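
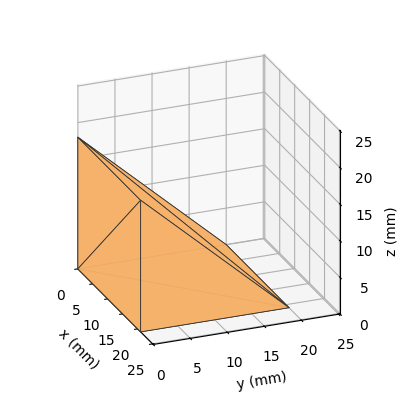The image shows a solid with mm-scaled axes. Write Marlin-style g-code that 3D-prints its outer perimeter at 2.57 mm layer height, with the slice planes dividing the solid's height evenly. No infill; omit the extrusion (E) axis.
Reading the render: the shape is a wedge (ramp): 21 × 20 mm base, rising to 18 mm along the y=0 edge and sloping linearly to z=0 at y=20 (dimensions read to the nearest mm from the axis ticks). For the g-code, the solid's height is divided into equal slices at the stated Δz and each level perimeter traced with G1 moves after a G0 lift.

; perimeter-only toolpath
G21 ; units = mm
G90 ; absolute positioning
G28 ; home
; layer 1
G0 Z2.57
G0 X0.00 Y0.00
G1 X21.00 Y0.00
G1 X21.00 Y17.14
G1 X0.00 Y17.14
G1 X0.00 Y0.00
; layer 2
G0 Z5.14
G0 X0.00 Y0.00
G1 X21.00 Y0.00
G1 X21.00 Y14.29
G1 X0.00 Y14.29
G1 X0.00 Y0.00
; layer 3
G0 Z7.71
G0 X0.00 Y0.00
G1 X21.00 Y0.00
G1 X21.00 Y11.43
G1 X0.00 Y11.43
G1 X0.00 Y0.00
; layer 4
G0 Z10.29
G0 X0.00 Y0.00
G1 X21.00 Y0.00
G1 X21.00 Y8.57
G1 X0.00 Y8.57
G1 X0.00 Y0.00
; layer 5
G0 Z12.86
G0 X0.00 Y0.00
G1 X21.00 Y0.00
G1 X21.00 Y5.71
G1 X0.00 Y5.71
G1 X0.00 Y0.00
; layer 6
G0 Z15.43
G0 X0.00 Y0.00
G1 X21.00 Y0.00
G1 X21.00 Y2.86
G1 X0.00 Y2.86
G1 X0.00 Y0.00
M2 ; end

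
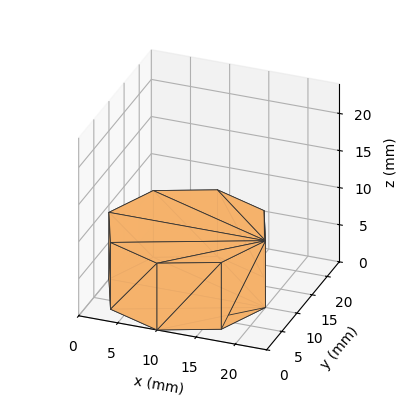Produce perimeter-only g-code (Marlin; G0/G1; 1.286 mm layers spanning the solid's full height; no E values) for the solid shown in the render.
Reading the render: the shape is a regular 8-sided prism (a cylinder approximated with 8 flat sides), circumscribed radius ≈ 10 mm, height ≈ 9 mm (dimensions read to the nearest mm from the axis ticks). For the g-code, the solid's height is divided into equal slices at the stated Δz and each level perimeter traced with G1 moves after a G0 lift.

; perimeter-only toolpath
G21 ; units = mm
G90 ; absolute positioning
G28 ; home
; layer 1
G0 Z1.286
G0 X20.000 Y10.000
G1 X17.071 Y17.071
G1 X10.000 Y20.000
G1 X2.929 Y17.071
G1 X0.000 Y10.000
G1 X2.929 Y2.929
G1 X10.000 Y0.000
G1 X17.071 Y2.929
G1 X20.000 Y10.000
; layer 2
G0 Z2.571
G0 X20.000 Y10.000
G1 X17.071 Y17.071
G1 X10.000 Y20.000
G1 X2.929 Y17.071
G1 X0.000 Y10.000
G1 X2.929 Y2.929
G1 X10.000 Y0.000
G1 X17.071 Y2.929
G1 X20.000 Y10.000
; layer 3
G0 Z3.857
G0 X20.000 Y10.000
G1 X17.071 Y17.071
G1 X10.000 Y20.000
G1 X2.929 Y17.071
G1 X0.000 Y10.000
G1 X2.929 Y2.929
G1 X10.000 Y0.000
G1 X17.071 Y2.929
G1 X20.000 Y10.000
; layer 4
G0 Z5.143
G0 X20.000 Y10.000
G1 X17.071 Y17.071
G1 X10.000 Y20.000
G1 X2.929 Y17.071
G1 X0.000 Y10.000
G1 X2.929 Y2.929
G1 X10.000 Y0.000
G1 X17.071 Y2.929
G1 X20.000 Y10.000
; layer 5
G0 Z6.429
G0 X20.000 Y10.000
G1 X17.071 Y17.071
G1 X10.000 Y20.000
G1 X2.929 Y17.071
G1 X0.000 Y10.000
G1 X2.929 Y2.929
G1 X10.000 Y0.000
G1 X17.071 Y2.929
G1 X20.000 Y10.000
; layer 6
G0 Z7.714
G0 X20.000 Y10.000
G1 X17.071 Y17.071
G1 X10.000 Y20.000
G1 X2.929 Y17.071
G1 X0.000 Y10.000
G1 X2.929 Y2.929
G1 X10.000 Y0.000
G1 X17.071 Y2.929
G1 X20.000 Y10.000
; layer 7
G0 Z9.000
G0 X20.000 Y10.000
G1 X17.071 Y17.071
G1 X10.000 Y20.000
G1 X2.929 Y17.071
G1 X0.000 Y10.000
G1 X2.929 Y2.929
G1 X10.000 Y0.000
G1 X17.071 Y2.929
G1 X20.000 Y10.000
M2 ; end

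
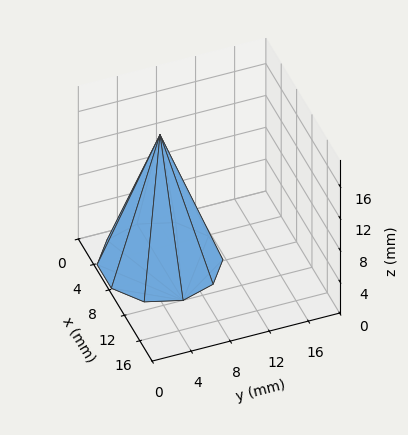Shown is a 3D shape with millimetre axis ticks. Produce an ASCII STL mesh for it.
Reading the render: the shape is a regular 10-sided pyramid, base circumscribed radius ≈ 6 mm, apex at z ≈ 16 mm (dimensions read to the nearest mm from the axis ticks). For the STL, each face is triangulated and given an outward normal.

solid part
  facet normal 0.0000 0.0000 -1.0000
    outer loop
      vertex 7.854 11.706 0.000
      vertex 10.854 9.527 0.000
      vertex 12.000 6.000 0.000
    endloop
  endfacet
  facet normal 0.0000 0.0000 -1.0000
    outer loop
      vertex 4.146 11.706 0.000
      vertex 7.854 11.706 0.000
      vertex 12.000 6.000 0.000
    endloop
  endfacet
  facet normal 0.0000 0.0000 -1.0000
    outer loop
      vertex 1.146 9.527 0.000
      vertex 4.146 11.706 0.000
      vertex 12.000 6.000 0.000
    endloop
  endfacet
  facet normal 0.0000 0.0000 -1.0000
    outer loop
      vertex 0.000 6.000 0.000
      vertex 1.146 9.527 0.000
      vertex 12.000 6.000 0.000
    endloop
  endfacet
  facet normal 0.0000 0.0000 -1.0000
    outer loop
      vertex 1.146 2.473 0.000
      vertex 0.000 6.000 0.000
      vertex 12.000 6.000 0.000
    endloop
  endfacet
  facet normal 0.0000 0.0000 -1.0000
    outer loop
      vertex 4.146 0.294 0.000
      vertex 1.146 2.473 0.000
      vertex 12.000 6.000 0.000
    endloop
  endfacet
  facet normal 0.0000 0.0000 -1.0000
    outer loop
      vertex 7.854 0.294 0.000
      vertex 4.146 0.294 0.000
      vertex 12.000 6.000 0.000
    endloop
  endfacet
  facet normal 0.0000 0.0000 -1.0000
    outer loop
      vertex 10.854 2.473 0.000
      vertex 7.854 0.294 0.000
      vertex 12.000 6.000 0.000
    endloop
  endfacet
  facet normal 0.8958 0.2911 0.3359
    outer loop
      vertex 12.000 6.000 0.000
      vertex 10.854 9.527 0.000
      vertex 6.000 6.000 16.000
    endloop
  endfacet
  facet normal 0.5535 0.7621 0.3359
    outer loop
      vertex 10.854 9.527 0.000
      vertex 7.854 11.706 0.000
      vertex 6.000 6.000 16.000
    endloop
  endfacet
  facet normal 0.0000 0.9419 0.3359
    outer loop
      vertex 7.854 11.706 0.000
      vertex 4.146 11.706 0.000
      vertex 6.000 6.000 16.000
    endloop
  endfacet
  facet normal -0.5535 0.7621 0.3359
    outer loop
      vertex 4.146 11.706 0.000
      vertex 1.146 9.527 0.000
      vertex 6.000 6.000 16.000
    endloop
  endfacet
  facet normal -0.8958 0.2911 0.3359
    outer loop
      vertex 1.146 9.527 0.000
      vertex 0.000 6.000 0.000
      vertex 6.000 6.000 16.000
    endloop
  endfacet
  facet normal -0.8958 -0.2911 0.3359
    outer loop
      vertex 0.000 6.000 0.000
      vertex 1.146 2.473 0.000
      vertex 6.000 6.000 16.000
    endloop
  endfacet
  facet normal -0.5535 -0.7621 0.3359
    outer loop
      vertex 1.146 2.473 0.000
      vertex 4.146 0.294 0.000
      vertex 6.000 6.000 16.000
    endloop
  endfacet
  facet normal 0.0000 -0.9419 0.3359
    outer loop
      vertex 4.146 0.294 0.000
      vertex 7.854 0.294 0.000
      vertex 6.000 6.000 16.000
    endloop
  endfacet
  facet normal 0.5535 -0.7621 0.3359
    outer loop
      vertex 7.854 0.294 0.000
      vertex 10.854 2.473 0.000
      vertex 6.000 6.000 16.000
    endloop
  endfacet
  facet normal 0.8958 -0.2911 0.3359
    outer loop
      vertex 10.854 2.473 0.000
      vertex 12.000 6.000 0.000
      vertex 6.000 6.000 16.000
    endloop
  endfacet
endsolid part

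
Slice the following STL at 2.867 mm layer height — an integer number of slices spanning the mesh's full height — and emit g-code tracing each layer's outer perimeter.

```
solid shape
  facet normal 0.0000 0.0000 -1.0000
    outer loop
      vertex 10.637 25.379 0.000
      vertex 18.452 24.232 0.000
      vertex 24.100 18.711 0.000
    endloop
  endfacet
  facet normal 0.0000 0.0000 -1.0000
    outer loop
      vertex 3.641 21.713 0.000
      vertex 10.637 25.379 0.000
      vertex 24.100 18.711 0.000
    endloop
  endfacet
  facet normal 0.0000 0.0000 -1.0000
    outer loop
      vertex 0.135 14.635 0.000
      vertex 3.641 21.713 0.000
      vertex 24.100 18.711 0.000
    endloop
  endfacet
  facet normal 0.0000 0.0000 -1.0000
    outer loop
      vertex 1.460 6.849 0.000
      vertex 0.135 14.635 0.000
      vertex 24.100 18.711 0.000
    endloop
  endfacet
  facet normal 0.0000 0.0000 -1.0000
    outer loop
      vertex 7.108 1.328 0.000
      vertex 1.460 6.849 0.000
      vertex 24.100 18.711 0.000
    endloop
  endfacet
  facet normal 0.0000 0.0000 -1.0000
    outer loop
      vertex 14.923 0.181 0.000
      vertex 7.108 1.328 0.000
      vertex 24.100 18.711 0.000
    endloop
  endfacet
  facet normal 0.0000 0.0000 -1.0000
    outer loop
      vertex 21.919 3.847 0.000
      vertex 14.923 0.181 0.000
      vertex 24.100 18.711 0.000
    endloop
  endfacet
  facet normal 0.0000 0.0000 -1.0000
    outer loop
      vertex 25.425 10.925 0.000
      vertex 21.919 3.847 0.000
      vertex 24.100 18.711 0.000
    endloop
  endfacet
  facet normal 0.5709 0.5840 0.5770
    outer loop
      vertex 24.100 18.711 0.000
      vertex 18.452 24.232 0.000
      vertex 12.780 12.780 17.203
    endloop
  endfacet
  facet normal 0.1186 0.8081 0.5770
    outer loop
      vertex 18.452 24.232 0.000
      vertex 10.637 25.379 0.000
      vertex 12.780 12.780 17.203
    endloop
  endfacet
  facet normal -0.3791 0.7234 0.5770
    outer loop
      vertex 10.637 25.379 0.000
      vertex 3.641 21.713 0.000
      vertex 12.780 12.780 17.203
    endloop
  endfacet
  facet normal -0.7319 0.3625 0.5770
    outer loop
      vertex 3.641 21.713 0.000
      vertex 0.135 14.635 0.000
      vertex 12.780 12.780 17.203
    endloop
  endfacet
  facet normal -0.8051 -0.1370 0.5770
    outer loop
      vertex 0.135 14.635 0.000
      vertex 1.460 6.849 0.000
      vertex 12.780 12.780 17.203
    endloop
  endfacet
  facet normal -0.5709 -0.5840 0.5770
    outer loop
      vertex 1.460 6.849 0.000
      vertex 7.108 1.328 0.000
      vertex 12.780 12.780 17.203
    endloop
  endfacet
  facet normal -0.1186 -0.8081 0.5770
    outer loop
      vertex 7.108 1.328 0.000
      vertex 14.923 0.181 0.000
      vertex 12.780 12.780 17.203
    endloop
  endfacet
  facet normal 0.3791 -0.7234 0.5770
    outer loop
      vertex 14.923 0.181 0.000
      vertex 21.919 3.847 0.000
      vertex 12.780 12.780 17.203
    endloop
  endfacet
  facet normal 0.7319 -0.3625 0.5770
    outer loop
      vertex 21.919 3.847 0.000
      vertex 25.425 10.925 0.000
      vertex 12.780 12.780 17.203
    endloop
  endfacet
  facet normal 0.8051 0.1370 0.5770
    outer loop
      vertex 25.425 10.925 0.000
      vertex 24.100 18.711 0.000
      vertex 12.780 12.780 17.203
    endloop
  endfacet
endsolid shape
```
; perimeter-only toolpath
G21 ; units = mm
G90 ; absolute positioning
G28 ; home
; layer 1
G0 Z2.867
G0 X22.213 Y17.723
G1 X17.507 Y22.323
G1 X10.994 Y23.279
G1 X5.164 Y20.224
G1 X2.242 Y14.326
G1 X3.347 Y7.838
G1 X8.053 Y3.237
G1 X14.566 Y2.281
G1 X20.396 Y5.336
G1 X23.317 Y11.234
G1 X22.213 Y17.723
; layer 2
G0 Z5.734
G0 X20.327 Y16.734
G1 X16.561 Y20.415
G1 X11.351 Y21.179
G1 X6.687 Y18.735
G1 X4.350 Y14.017
G1 X5.233 Y8.826
G1 X8.999 Y5.145
G1 X14.209 Y4.381
G1 X18.873 Y6.825
G1 X21.210 Y11.543
G1 X20.327 Y16.734
; layer 3
G0 Z8.601
G0 X18.440 Y15.745
G1 X15.616 Y18.506
G1 X11.709 Y19.079
G1 X8.210 Y17.247
G1 X6.457 Y13.707
G1 X7.120 Y9.814
G1 X9.944 Y7.054
G1 X13.851 Y6.480
G1 X17.349 Y8.313
G1 X19.102 Y11.852
G1 X18.440 Y15.745
; layer 4
G0 Z11.469
G0 X16.553 Y14.757
G1 X14.671 Y16.597
G1 X12.066 Y16.980
G1 X9.734 Y15.758
G1 X8.565 Y13.398
G1 X9.007 Y10.803
G1 X10.889 Y8.963
G1 X13.494 Y8.580
G1 X15.826 Y9.802
G1 X16.995 Y12.162
G1 X16.553 Y14.757
; layer 5
G0 Z14.336
G0 X14.667 Y13.768
G1 X13.725 Y14.689
G1 X12.423 Y14.880
G1 X11.257 Y14.269
G1 X10.672 Y13.089
G1 X10.893 Y11.791
G1 X11.835 Y10.871
G1 X13.137 Y10.680
G1 X14.303 Y11.291
G1 X14.887 Y12.471
G1 X14.667 Y13.768
M2 ; end

The solid is a regular 10-sided pyramid, base circumscribed radius ≈ 12.8 mm, apex at z ≈ 17.2 mm. Slicing at Δz = 2.867 mm — 6 equal slices spanning the solid's height, so layer i sits at z = i·h/6 — gives 5 non-empty perimeters. Each is a 10-segment closed polygon; G0 lifts to the layer z and rapids to the start vertex, then G1 traces the edges. The cross-section shrinks linearly with z (the slice at the apex is degenerate and omitted).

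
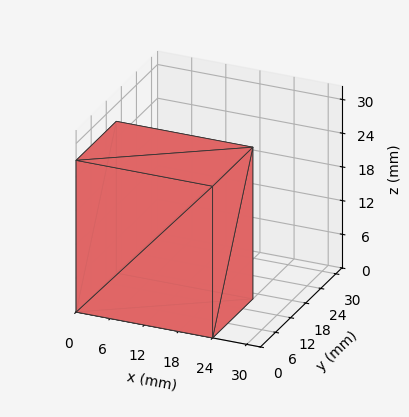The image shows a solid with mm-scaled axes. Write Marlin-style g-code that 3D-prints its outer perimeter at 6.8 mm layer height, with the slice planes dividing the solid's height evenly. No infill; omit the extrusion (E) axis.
Reading the render: the shape is a rectangular box, roughly 24 × 16 mm footprint and 27 mm tall (dimensions read to the nearest mm from the axis ticks). For the g-code, the solid's height is divided into equal slices at the stated Δz and each level perimeter traced with G1 moves after a G0 lift.

; perimeter-only toolpath
G21 ; units = mm
G90 ; absolute positioning
G28 ; home
; layer 1
G0 Z6.8
G0 X0.0 Y0.0
G1 X24.0 Y0.0
G1 X24.0 Y16.0
G1 X0.0 Y16.0
G1 X0.0 Y0.0
; layer 2
G0 Z13.5
G0 X0.0 Y0.0
G1 X24.0 Y0.0
G1 X24.0 Y16.0
G1 X0.0 Y16.0
G1 X0.0 Y0.0
; layer 3
G0 Z20.2
G0 X0.0 Y0.0
G1 X24.0 Y0.0
G1 X24.0 Y16.0
G1 X0.0 Y16.0
G1 X0.0 Y0.0
; layer 4
G0 Z27.0
G0 X0.0 Y0.0
G1 X24.0 Y0.0
G1 X24.0 Y16.0
G1 X0.0 Y16.0
G1 X0.0 Y0.0
M2 ; end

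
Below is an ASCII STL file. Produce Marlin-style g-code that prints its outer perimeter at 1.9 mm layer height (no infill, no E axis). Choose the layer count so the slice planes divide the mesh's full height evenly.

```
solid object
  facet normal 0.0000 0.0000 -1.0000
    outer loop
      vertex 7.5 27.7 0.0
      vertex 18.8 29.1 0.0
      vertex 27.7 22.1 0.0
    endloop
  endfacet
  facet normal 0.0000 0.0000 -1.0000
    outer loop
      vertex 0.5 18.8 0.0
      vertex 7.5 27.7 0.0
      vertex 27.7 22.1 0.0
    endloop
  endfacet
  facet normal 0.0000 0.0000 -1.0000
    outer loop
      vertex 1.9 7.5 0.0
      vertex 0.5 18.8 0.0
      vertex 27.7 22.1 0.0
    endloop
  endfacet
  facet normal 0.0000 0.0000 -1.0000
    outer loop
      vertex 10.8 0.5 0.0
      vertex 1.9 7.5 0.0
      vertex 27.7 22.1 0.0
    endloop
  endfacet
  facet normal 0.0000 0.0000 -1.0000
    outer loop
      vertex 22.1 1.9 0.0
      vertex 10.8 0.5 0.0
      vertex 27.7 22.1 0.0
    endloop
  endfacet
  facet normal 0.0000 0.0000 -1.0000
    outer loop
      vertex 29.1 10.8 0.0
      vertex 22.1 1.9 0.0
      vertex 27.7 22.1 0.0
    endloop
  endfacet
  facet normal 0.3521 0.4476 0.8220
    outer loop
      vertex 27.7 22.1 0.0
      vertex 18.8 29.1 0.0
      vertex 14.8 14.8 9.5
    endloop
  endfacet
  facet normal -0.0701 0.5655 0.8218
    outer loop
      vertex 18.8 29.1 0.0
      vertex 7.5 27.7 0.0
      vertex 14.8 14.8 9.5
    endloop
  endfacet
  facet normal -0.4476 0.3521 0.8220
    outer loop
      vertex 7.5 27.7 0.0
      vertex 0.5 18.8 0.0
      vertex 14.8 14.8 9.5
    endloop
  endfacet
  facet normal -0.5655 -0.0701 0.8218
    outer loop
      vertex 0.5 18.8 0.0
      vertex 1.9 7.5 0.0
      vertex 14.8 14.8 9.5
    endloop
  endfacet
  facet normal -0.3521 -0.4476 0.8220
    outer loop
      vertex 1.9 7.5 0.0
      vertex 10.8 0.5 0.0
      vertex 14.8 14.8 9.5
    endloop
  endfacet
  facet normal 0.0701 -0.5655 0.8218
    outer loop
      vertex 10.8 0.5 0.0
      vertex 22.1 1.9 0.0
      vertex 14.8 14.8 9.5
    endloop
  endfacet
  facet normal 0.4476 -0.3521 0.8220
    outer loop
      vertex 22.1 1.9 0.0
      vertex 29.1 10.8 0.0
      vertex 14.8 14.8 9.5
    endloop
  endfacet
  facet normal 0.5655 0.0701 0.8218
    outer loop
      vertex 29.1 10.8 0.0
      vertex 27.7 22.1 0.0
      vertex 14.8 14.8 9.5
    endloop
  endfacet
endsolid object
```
; perimeter-only toolpath
G21 ; units = mm
G90 ; absolute positioning
G28 ; home
; layer 1
G0 Z1.9
G0 X25.1 Y20.6
G1 X18.0 Y26.2
G1 X9.0 Y25.1
G1 X3.4 Y18.0
G1 X4.5 Y9.0
G1 X11.6 Y3.4
G1 X20.6 Y4.5
G1 X26.2 Y11.6
G1 X25.1 Y20.6
; layer 2
G0 Z3.8
G0 X22.5 Y19.2
G1 X17.2 Y23.4
G1 X10.4 Y22.5
G1 X6.2 Y17.2
G1 X7.1 Y10.4
G1 X12.4 Y6.2
G1 X19.2 Y7.1
G1 X23.4 Y12.4
G1 X22.5 Y19.2
; layer 3
G0 Z5.7
G0 X20.0 Y17.7
G1 X16.4 Y20.5
G1 X11.9 Y20.0
G1 X9.1 Y16.4
G1 X9.6 Y11.9
G1 X13.2 Y9.1
G1 X17.7 Y9.6
G1 X20.5 Y13.2
G1 X20.0 Y17.7
; layer 4
G0 Z7.6
G0 X17.4 Y16.3
G1 X15.6 Y17.7
G1 X13.3 Y17.4
G1 X11.9 Y15.6
G1 X12.2 Y13.3
G1 X14.0 Y11.9
G1 X16.3 Y12.2
G1 X17.7 Y14.0
G1 X17.4 Y16.3
M2 ; end

The solid is a regular 8-sided pyramid, base circumscribed radius ≈ 14.8 mm, apex at z ≈ 9.5 mm. Slicing at Δz = 1.9 mm — 5 equal slices spanning the solid's height, so layer i sits at z = i·h/5 — gives 4 non-empty perimeters. Each is a 8-segment closed polygon; G0 lifts to the layer z and rapids to the start vertex, then G1 traces the edges. The cross-section shrinks linearly with z (the slice at the apex is degenerate and omitted).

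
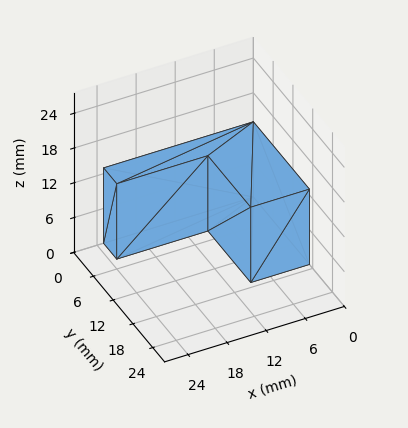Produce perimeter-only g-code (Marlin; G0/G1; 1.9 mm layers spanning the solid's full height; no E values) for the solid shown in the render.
Reading the render: the shape is an L-shaped prism: outer 23 × 17 mm, arm thicknesses ≈ 4 mm (horizontal) and 9 mm (vertical), extruded 13 mm in z (dimensions read to the nearest mm from the axis ticks). For the g-code, the solid's height is divided into equal slices at the stated Δz and each level perimeter traced with G1 moves after a G0 lift.

; perimeter-only toolpath
G21 ; units = mm
G90 ; absolute positioning
G28 ; home
; layer 1
G0 Z1.9
G0 X0.0 Y0.0
G1 X23.0 Y0.0
G1 X23.0 Y4.0
G1 X9.0 Y4.0
G1 X9.0 Y17.0
G1 X0.0 Y17.0
G1 X0.0 Y0.0
; layer 2
G0 Z3.7
G0 X0.0 Y0.0
G1 X23.0 Y0.0
G1 X23.0 Y4.0
G1 X9.0 Y4.0
G1 X9.0 Y17.0
G1 X0.0 Y17.0
G1 X0.0 Y0.0
; layer 3
G0 Z5.6
G0 X0.0 Y0.0
G1 X23.0 Y0.0
G1 X23.0 Y4.0
G1 X9.0 Y4.0
G1 X9.0 Y17.0
G1 X0.0 Y17.0
G1 X0.0 Y0.0
; layer 4
G0 Z7.4
G0 X0.0 Y0.0
G1 X23.0 Y0.0
G1 X23.0 Y4.0
G1 X9.0 Y4.0
G1 X9.0 Y17.0
G1 X0.0 Y17.0
G1 X0.0 Y0.0
; layer 5
G0 Z9.3
G0 X0.0 Y0.0
G1 X23.0 Y0.0
G1 X23.0 Y4.0
G1 X9.0 Y4.0
G1 X9.0 Y17.0
G1 X0.0 Y17.0
G1 X0.0 Y0.0
; layer 6
G0 Z11.1
G0 X0.0 Y0.0
G1 X23.0 Y0.0
G1 X23.0 Y4.0
G1 X9.0 Y4.0
G1 X9.0 Y17.0
G1 X0.0 Y17.0
G1 X0.0 Y0.0
; layer 7
G0 Z13.0
G0 X0.0 Y0.0
G1 X23.0 Y0.0
G1 X23.0 Y4.0
G1 X9.0 Y4.0
G1 X9.0 Y17.0
G1 X0.0 Y17.0
G1 X0.0 Y0.0
M2 ; end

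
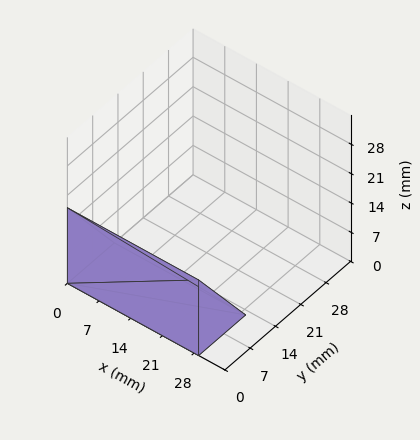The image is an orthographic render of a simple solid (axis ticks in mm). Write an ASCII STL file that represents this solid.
Reading the render: the shape is a wedge (ramp): 29 × 13 mm base, rising to 18 mm along the y=0 edge and sloping linearly to z=0 at y=13 (dimensions read to the nearest mm from the axis ticks). For the STL, each face is triangulated and given an outward normal.

solid part
  facet normal 0.0000 0.0000 -1.0000
    outer loop
      vertex 29.00 13.00 0.00
      vertex 29.00 0.00 0.00
      vertex 0.00 0.00 0.00
    endloop
  endfacet
  facet normal 0.0000 0.0000 -1.0000
    outer loop
      vertex 0.00 13.00 0.00
      vertex 29.00 13.00 0.00
      vertex 0.00 0.00 0.00
    endloop
  endfacet
  facet normal 0.0000 -1.0000 0.0000
    outer loop
      vertex 0.00 0.00 0.00
      vertex 29.00 0.00 0.00
      vertex 29.00 0.00 18.00
    endloop
  endfacet
  facet normal 0.0000 -1.0000 0.0000
    outer loop
      vertex 0.00 0.00 0.00
      vertex 29.00 0.00 18.00
      vertex 0.00 0.00 18.00
    endloop
  endfacet
  facet normal 0.0000 0.8107 0.5855
    outer loop
      vertex 0.00 0.00 18.00
      vertex 29.00 0.00 18.00
      vertex 29.00 13.00 0.00
    endloop
  endfacet
  facet normal 0.0000 0.8107 0.5855
    outer loop
      vertex 0.00 0.00 18.00
      vertex 29.00 13.00 0.00
      vertex 0.00 13.00 0.00
    endloop
  endfacet
  facet normal -1.0000 0.0000 0.0000
    outer loop
      vertex 0.00 0.00 18.00
      vertex 0.00 13.00 0.00
      vertex 0.00 0.00 0.00
    endloop
  endfacet
  facet normal 1.0000 0.0000 0.0000
    outer loop
      vertex 29.00 0.00 0.00
      vertex 29.00 13.00 0.00
      vertex 29.00 0.00 18.00
    endloop
  endfacet
endsolid part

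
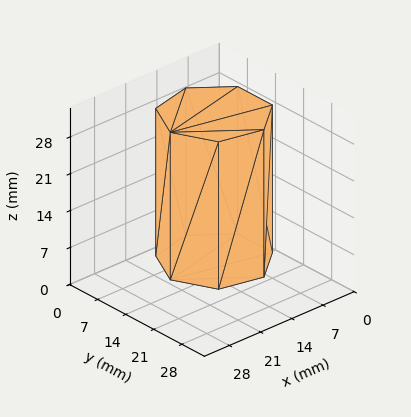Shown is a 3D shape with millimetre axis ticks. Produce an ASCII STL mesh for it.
Reading the render: the shape is a regular 7-sided prism (a cylinder approximated with 7 flat sides), circumscribed radius ≈ 10 mm, height ≈ 28 mm (dimensions read to the nearest mm from the axis ticks). For the STL, each face is triangulated and given an outward normal.

solid part
  facet normal 0.0000 0.0000 -1.0000
    outer loop
      vertex 7.77 19.75 0.00
      vertex 16.23 17.82 0.00
      vertex 20.00 10.00 0.00
    endloop
  endfacet
  facet normal 0.0000 0.0000 -1.0000
    outer loop
      vertex 0.99 14.34 0.00
      vertex 7.77 19.75 0.00
      vertex 20.00 10.00 0.00
    endloop
  endfacet
  facet normal 0.0000 0.0000 -1.0000
    outer loop
      vertex 0.99 5.66 0.00
      vertex 0.99 14.34 0.00
      vertex 20.00 10.00 0.00
    endloop
  endfacet
  facet normal 0.0000 0.0000 -1.0000
    outer loop
      vertex 7.77 0.25 0.00
      vertex 0.99 5.66 0.00
      vertex 20.00 10.00 0.00
    endloop
  endfacet
  facet normal 0.0000 0.0000 -1.0000
    outer loop
      vertex 16.23 2.18 0.00
      vertex 7.77 0.25 0.00
      vertex 20.00 10.00 0.00
    endloop
  endfacet
  facet normal 0.0000 0.0000 1.0000
    outer loop
      vertex 20.00 10.00 28.00
      vertex 16.23 17.82 28.00
      vertex 7.77 19.75 28.00
    endloop
  endfacet
  facet normal 0.0000 0.0000 1.0000
    outer loop
      vertex 20.00 10.00 28.00
      vertex 7.77 19.75 28.00
      vertex 0.99 14.34 28.00
    endloop
  endfacet
  facet normal 0.0000 0.0000 1.0000
    outer loop
      vertex 20.00 10.00 28.00
      vertex 0.99 14.34 28.00
      vertex 0.99 5.66 28.00
    endloop
  endfacet
  facet normal 0.0000 0.0000 1.0000
    outer loop
      vertex 20.00 10.00 28.00
      vertex 0.99 5.66 28.00
      vertex 7.77 0.25 28.00
    endloop
  endfacet
  facet normal 0.0000 0.0000 1.0000
    outer loop
      vertex 20.00 10.00 28.00
      vertex 7.77 0.25 28.00
      vertex 16.23 2.18 28.00
    endloop
  endfacet
  facet normal 0.9008 0.4343 0.0000
    outer loop
      vertex 20.00 10.00 0.00
      vertex 16.23 17.82 0.00
      vertex 16.23 17.82 28.00
    endloop
  endfacet
  facet normal 0.9008 0.4343 0.0000
    outer loop
      vertex 20.00 10.00 0.00
      vertex 16.23 17.82 28.00
      vertex 20.00 10.00 28.00
    endloop
  endfacet
  facet normal 0.2224 0.9750 0.0000
    outer loop
      vertex 16.23 17.82 0.00
      vertex 7.77 19.75 0.00
      vertex 7.77 19.75 28.00
    endloop
  endfacet
  facet normal 0.2224 0.9750 0.0000
    outer loop
      vertex 16.23 17.82 0.00
      vertex 7.77 19.75 28.00
      vertex 16.23 17.82 28.00
    endloop
  endfacet
  facet normal -0.6237 0.7817 0.0000
    outer loop
      vertex 7.77 19.75 0.00
      vertex 0.99 14.34 0.00
      vertex 0.99 14.34 28.00
    endloop
  endfacet
  facet normal -0.6237 0.7817 0.0000
    outer loop
      vertex 7.77 19.75 0.00
      vertex 0.99 14.34 28.00
      vertex 7.77 19.75 28.00
    endloop
  endfacet
  facet normal -1.0000 0.0000 0.0000
    outer loop
      vertex 0.99 14.34 0.00
      vertex 0.99 5.66 0.00
      vertex 0.99 5.66 28.00
    endloop
  endfacet
  facet normal -1.0000 0.0000 0.0000
    outer loop
      vertex 0.99 14.34 0.00
      vertex 0.99 5.66 28.00
      vertex 0.99 14.34 28.00
    endloop
  endfacet
  facet normal -0.6237 -0.7817 0.0000
    outer loop
      vertex 0.99 5.66 0.00
      vertex 7.77 0.25 0.00
      vertex 7.77 0.25 28.00
    endloop
  endfacet
  facet normal -0.6237 -0.7817 0.0000
    outer loop
      vertex 0.99 5.66 0.00
      vertex 7.77 0.25 28.00
      vertex 0.99 5.66 28.00
    endloop
  endfacet
  facet normal 0.2224 -0.9750 0.0000
    outer loop
      vertex 7.77 0.25 0.00
      vertex 16.23 2.18 0.00
      vertex 16.23 2.18 28.00
    endloop
  endfacet
  facet normal 0.2224 -0.9750 0.0000
    outer loop
      vertex 7.77 0.25 0.00
      vertex 16.23 2.18 28.00
      vertex 7.77 0.25 28.00
    endloop
  endfacet
  facet normal 0.9008 -0.4343 0.0000
    outer loop
      vertex 16.23 2.18 0.00
      vertex 20.00 10.00 0.00
      vertex 20.00 10.00 28.00
    endloop
  endfacet
  facet normal 0.9008 -0.4343 0.0000
    outer loop
      vertex 16.23 2.18 0.00
      vertex 20.00 10.00 28.00
      vertex 16.23 2.18 28.00
    endloop
  endfacet
endsolid part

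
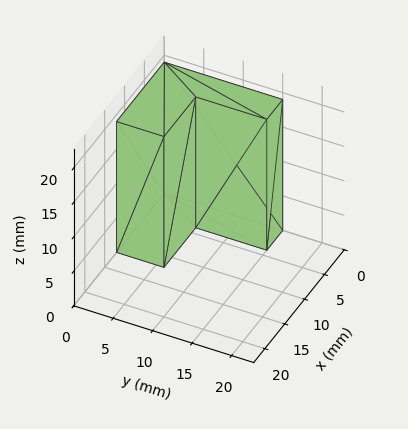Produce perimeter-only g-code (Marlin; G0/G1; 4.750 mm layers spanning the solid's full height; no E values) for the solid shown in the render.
Reading the render: the shape is an L-shaped prism: outer 12 × 15 mm, arm thicknesses ≈ 6 mm (horizontal) and 4 mm (vertical), extruded 19 mm in z (dimensions read to the nearest mm from the axis ticks). For the g-code, the solid's height is divided into equal slices at the stated Δz and each level perimeter traced with G1 moves after a G0 lift.

; perimeter-only toolpath
G21 ; units = mm
G90 ; absolute positioning
G28 ; home
; layer 1
G0 Z4.750
G0 X0.000 Y0.000
G1 X12.000 Y0.000
G1 X12.000 Y6.000
G1 X4.000 Y6.000
G1 X4.000 Y15.000
G1 X0.000 Y15.000
G1 X0.000 Y0.000
; layer 2
G0 Z9.500
G0 X0.000 Y0.000
G1 X12.000 Y0.000
G1 X12.000 Y6.000
G1 X4.000 Y6.000
G1 X4.000 Y15.000
G1 X0.000 Y15.000
G1 X0.000 Y0.000
; layer 3
G0 Z14.250
G0 X0.000 Y0.000
G1 X12.000 Y0.000
G1 X12.000 Y6.000
G1 X4.000 Y6.000
G1 X4.000 Y15.000
G1 X0.000 Y15.000
G1 X0.000 Y0.000
; layer 4
G0 Z19.000
G0 X0.000 Y0.000
G1 X12.000 Y0.000
G1 X12.000 Y6.000
G1 X4.000 Y6.000
G1 X4.000 Y15.000
G1 X0.000 Y15.000
G1 X0.000 Y0.000
M2 ; end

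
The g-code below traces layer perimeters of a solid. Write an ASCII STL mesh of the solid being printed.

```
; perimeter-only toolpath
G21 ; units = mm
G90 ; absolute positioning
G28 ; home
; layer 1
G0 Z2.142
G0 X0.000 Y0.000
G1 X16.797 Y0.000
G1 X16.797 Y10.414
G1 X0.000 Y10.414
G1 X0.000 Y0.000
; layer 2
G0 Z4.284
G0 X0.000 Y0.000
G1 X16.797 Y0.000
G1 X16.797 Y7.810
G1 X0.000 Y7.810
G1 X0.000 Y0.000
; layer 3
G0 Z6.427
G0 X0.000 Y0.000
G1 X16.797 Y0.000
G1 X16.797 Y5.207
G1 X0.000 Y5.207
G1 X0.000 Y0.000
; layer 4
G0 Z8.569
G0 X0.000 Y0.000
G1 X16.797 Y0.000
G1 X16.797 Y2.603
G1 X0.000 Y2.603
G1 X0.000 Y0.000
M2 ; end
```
solid part
  facet normal 0.0000 0.0000 -1.0000
    outer loop
      vertex 16.797 13.017 0.000
      vertex 16.797 0.000 0.000
      vertex 0.000 0.000 0.000
    endloop
  endfacet
  facet normal 0.0000 0.0000 -1.0000
    outer loop
      vertex 0.000 13.017 0.000
      vertex 16.797 13.017 0.000
      vertex 0.000 0.000 0.000
    endloop
  endfacet
  facet normal 0.0000 -1.0000 0.0000
    outer loop
      vertex 0.000 0.000 0.000
      vertex 16.797 0.000 0.000
      vertex 16.797 0.000 10.711
    endloop
  endfacet
  facet normal 0.0000 -1.0000 0.0000
    outer loop
      vertex 0.000 0.000 0.000
      vertex 16.797 0.000 10.711
      vertex 0.000 0.000 10.711
    endloop
  endfacet
  facet normal 0.0000 0.6354 0.7722
    outer loop
      vertex 0.000 0.000 10.711
      vertex 16.797 0.000 10.711
      vertex 16.797 13.017 0.000
    endloop
  endfacet
  facet normal 0.0000 0.6354 0.7722
    outer loop
      vertex 0.000 0.000 10.711
      vertex 16.797 13.017 0.000
      vertex 0.000 13.017 0.000
    endloop
  endfacet
  facet normal -1.0000 0.0000 0.0000
    outer loop
      vertex 0.000 0.000 10.711
      vertex 0.000 13.017 0.000
      vertex 0.000 0.000 0.000
    endloop
  endfacet
  facet normal 1.0000 0.0000 0.0000
    outer loop
      vertex 16.797 0.000 0.000
      vertex 16.797 13.017 0.000
      vertex 16.797 0.000 10.711
    endloop
  endfacet
endsolid part

The G0 Z moves step by Δz≈2.142 mm. The G1 loops shrink linearly with z, so the solid tapers from its base footprint up to z≈10.7. Closing with a flat bottom cap and the tapered top and triangulating gives 8 facets — a wedge (ramp): 16.8 × 13 mm base, rising to 10.7 mm along the y=0 edge and sloping linearly to z=0 at y=13.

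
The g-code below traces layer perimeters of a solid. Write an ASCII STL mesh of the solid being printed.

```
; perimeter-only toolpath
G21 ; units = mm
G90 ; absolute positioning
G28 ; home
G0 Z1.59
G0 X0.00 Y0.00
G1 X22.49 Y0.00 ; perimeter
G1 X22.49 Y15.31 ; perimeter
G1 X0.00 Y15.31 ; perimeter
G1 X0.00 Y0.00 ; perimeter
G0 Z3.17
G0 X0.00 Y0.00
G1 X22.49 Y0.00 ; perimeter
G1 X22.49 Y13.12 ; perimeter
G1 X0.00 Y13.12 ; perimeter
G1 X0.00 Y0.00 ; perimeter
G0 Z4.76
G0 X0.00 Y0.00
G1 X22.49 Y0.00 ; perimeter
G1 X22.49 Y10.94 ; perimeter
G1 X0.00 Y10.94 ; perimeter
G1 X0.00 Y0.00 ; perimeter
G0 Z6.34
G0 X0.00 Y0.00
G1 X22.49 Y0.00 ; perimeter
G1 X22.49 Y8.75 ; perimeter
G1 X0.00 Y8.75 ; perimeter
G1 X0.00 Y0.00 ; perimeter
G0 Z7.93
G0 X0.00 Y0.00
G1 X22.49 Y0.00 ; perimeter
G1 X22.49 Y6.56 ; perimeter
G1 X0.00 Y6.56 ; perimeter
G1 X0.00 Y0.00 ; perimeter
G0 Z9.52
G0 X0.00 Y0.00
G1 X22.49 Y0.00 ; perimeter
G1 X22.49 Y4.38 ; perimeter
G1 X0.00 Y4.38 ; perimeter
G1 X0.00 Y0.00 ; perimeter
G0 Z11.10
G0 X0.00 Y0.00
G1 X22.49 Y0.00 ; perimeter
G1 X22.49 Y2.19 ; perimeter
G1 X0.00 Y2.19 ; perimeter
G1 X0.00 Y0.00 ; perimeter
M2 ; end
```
solid part
  facet normal 0.0000 0.0000 -1.0000
    outer loop
      vertex 22.49 17.50 0.00
      vertex 22.49 0.00 0.00
      vertex 0.00 0.00 0.00
    endloop
  endfacet
  facet normal 0.0000 0.0000 -1.0000
    outer loop
      vertex 0.00 17.50 0.00
      vertex 22.49 17.50 0.00
      vertex 0.00 0.00 0.00
    endloop
  endfacet
  facet normal 0.0000 -1.0000 0.0000
    outer loop
      vertex 0.00 0.00 0.00
      vertex 22.49 0.00 0.00
      vertex 22.49 0.00 12.69
    endloop
  endfacet
  facet normal 0.0000 -1.0000 0.0000
    outer loop
      vertex 0.00 0.00 0.00
      vertex 22.49 0.00 12.69
      vertex 0.00 0.00 12.69
    endloop
  endfacet
  facet normal 0.0000 0.5870 0.8096
    outer loop
      vertex 0.00 0.00 12.69
      vertex 22.49 0.00 12.69
      vertex 22.49 17.50 0.00
    endloop
  endfacet
  facet normal 0.0000 0.5870 0.8096
    outer loop
      vertex 0.00 0.00 12.69
      vertex 22.49 17.50 0.00
      vertex 0.00 17.50 0.00
    endloop
  endfacet
  facet normal -1.0000 0.0000 0.0000
    outer loop
      vertex 0.00 0.00 12.69
      vertex 0.00 17.50 0.00
      vertex 0.00 0.00 0.00
    endloop
  endfacet
  facet normal 1.0000 0.0000 0.0000
    outer loop
      vertex 22.49 0.00 0.00
      vertex 22.49 17.50 0.00
      vertex 22.49 0.00 12.69
    endloop
  endfacet
endsolid part

The G0 Z moves step by Δz≈1.59 mm. The G1 loops shrink linearly with z, so the solid tapers from its base footprint up to z≈12.7. Closing with a flat bottom cap and the tapered top and triangulating gives 8 facets — a wedge (ramp): 22.5 × 17.5 mm base, rising to 12.7 mm along the y=0 edge and sloping linearly to z=0 at y=17.5.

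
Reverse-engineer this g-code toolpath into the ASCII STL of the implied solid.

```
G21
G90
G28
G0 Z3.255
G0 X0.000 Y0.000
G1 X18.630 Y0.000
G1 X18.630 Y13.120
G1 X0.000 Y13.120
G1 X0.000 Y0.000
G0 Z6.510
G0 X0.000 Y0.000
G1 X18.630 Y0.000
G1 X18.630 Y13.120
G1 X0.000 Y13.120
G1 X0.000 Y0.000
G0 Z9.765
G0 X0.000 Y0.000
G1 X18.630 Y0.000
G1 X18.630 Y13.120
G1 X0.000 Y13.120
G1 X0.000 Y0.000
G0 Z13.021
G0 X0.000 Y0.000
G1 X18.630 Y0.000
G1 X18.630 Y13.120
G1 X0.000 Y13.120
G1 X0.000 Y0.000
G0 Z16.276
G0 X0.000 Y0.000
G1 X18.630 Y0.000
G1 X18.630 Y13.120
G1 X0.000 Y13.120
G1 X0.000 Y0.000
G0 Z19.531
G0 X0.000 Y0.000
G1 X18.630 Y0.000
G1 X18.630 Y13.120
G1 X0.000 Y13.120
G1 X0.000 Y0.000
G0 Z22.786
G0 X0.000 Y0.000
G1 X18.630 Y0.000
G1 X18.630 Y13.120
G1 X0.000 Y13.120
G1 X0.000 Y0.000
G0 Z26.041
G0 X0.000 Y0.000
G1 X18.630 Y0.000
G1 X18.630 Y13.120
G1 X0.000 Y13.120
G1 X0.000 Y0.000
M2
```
solid part
  facet normal 0.0000 0.0000 -1.0000
    outer loop
      vertex 18.630 13.120 0.000
      vertex 18.630 0.000 0.000
      vertex 0.000 0.000 0.000
    endloop
  endfacet
  facet normal 0.0000 0.0000 -1.0000
    outer loop
      vertex 0.000 13.120 0.000
      vertex 18.630 13.120 0.000
      vertex 0.000 0.000 0.000
    endloop
  endfacet
  facet normal 0.0000 0.0000 1.0000
    outer loop
      vertex 0.000 0.000 26.041
      vertex 18.630 0.000 26.041
      vertex 18.630 13.120 26.041
    endloop
  endfacet
  facet normal 0.0000 0.0000 1.0000
    outer loop
      vertex 0.000 0.000 26.041
      vertex 18.630 13.120 26.041
      vertex 0.000 13.120 26.041
    endloop
  endfacet
  facet normal 0.0000 -1.0000 0.0000
    outer loop
      vertex 0.000 0.000 0.000
      vertex 18.630 0.000 0.000
      vertex 18.630 0.000 26.041
    endloop
  endfacet
  facet normal 0.0000 -1.0000 0.0000
    outer loop
      vertex 0.000 0.000 0.000
      vertex 18.630 0.000 26.041
      vertex 0.000 0.000 26.041
    endloop
  endfacet
  facet normal 0.0000 1.0000 0.0000
    outer loop
      vertex 18.630 13.120 26.041
      vertex 18.630 13.120 0.000
      vertex 0.000 13.120 0.000
    endloop
  endfacet
  facet normal 0.0000 1.0000 0.0000
    outer loop
      vertex 0.000 13.120 26.041
      vertex 18.630 13.120 26.041
      vertex 0.000 13.120 0.000
    endloop
  endfacet
  facet normal -1.0000 0.0000 0.0000
    outer loop
      vertex 0.000 13.120 26.041
      vertex 0.000 13.120 0.000
      vertex 0.000 0.000 0.000
    endloop
  endfacet
  facet normal -1.0000 0.0000 0.0000
    outer loop
      vertex 0.000 0.000 26.041
      vertex 0.000 13.120 26.041
      vertex 0.000 0.000 0.000
    endloop
  endfacet
  facet normal 1.0000 0.0000 0.0000
    outer loop
      vertex 18.630 0.000 0.000
      vertex 18.630 13.120 0.000
      vertex 18.630 13.120 26.041
    endloop
  endfacet
  facet normal 1.0000 0.0000 0.0000
    outer loop
      vertex 18.630 0.000 0.000
      vertex 18.630 13.120 26.041
      vertex 18.630 0.000 26.041
    endloop
  endfacet
endsolid part

The G0 Z moves step by Δz≈3.255 mm. Every layer's G1 loop is the same polygon, so the solid is a straight extrusion of it from z=0 to z≈26. Closing with flat bottom and top caps and triangulating gives 12 facets — a rectangular box, roughly 18.6 × 13.1 mm footprint and 26 mm tall.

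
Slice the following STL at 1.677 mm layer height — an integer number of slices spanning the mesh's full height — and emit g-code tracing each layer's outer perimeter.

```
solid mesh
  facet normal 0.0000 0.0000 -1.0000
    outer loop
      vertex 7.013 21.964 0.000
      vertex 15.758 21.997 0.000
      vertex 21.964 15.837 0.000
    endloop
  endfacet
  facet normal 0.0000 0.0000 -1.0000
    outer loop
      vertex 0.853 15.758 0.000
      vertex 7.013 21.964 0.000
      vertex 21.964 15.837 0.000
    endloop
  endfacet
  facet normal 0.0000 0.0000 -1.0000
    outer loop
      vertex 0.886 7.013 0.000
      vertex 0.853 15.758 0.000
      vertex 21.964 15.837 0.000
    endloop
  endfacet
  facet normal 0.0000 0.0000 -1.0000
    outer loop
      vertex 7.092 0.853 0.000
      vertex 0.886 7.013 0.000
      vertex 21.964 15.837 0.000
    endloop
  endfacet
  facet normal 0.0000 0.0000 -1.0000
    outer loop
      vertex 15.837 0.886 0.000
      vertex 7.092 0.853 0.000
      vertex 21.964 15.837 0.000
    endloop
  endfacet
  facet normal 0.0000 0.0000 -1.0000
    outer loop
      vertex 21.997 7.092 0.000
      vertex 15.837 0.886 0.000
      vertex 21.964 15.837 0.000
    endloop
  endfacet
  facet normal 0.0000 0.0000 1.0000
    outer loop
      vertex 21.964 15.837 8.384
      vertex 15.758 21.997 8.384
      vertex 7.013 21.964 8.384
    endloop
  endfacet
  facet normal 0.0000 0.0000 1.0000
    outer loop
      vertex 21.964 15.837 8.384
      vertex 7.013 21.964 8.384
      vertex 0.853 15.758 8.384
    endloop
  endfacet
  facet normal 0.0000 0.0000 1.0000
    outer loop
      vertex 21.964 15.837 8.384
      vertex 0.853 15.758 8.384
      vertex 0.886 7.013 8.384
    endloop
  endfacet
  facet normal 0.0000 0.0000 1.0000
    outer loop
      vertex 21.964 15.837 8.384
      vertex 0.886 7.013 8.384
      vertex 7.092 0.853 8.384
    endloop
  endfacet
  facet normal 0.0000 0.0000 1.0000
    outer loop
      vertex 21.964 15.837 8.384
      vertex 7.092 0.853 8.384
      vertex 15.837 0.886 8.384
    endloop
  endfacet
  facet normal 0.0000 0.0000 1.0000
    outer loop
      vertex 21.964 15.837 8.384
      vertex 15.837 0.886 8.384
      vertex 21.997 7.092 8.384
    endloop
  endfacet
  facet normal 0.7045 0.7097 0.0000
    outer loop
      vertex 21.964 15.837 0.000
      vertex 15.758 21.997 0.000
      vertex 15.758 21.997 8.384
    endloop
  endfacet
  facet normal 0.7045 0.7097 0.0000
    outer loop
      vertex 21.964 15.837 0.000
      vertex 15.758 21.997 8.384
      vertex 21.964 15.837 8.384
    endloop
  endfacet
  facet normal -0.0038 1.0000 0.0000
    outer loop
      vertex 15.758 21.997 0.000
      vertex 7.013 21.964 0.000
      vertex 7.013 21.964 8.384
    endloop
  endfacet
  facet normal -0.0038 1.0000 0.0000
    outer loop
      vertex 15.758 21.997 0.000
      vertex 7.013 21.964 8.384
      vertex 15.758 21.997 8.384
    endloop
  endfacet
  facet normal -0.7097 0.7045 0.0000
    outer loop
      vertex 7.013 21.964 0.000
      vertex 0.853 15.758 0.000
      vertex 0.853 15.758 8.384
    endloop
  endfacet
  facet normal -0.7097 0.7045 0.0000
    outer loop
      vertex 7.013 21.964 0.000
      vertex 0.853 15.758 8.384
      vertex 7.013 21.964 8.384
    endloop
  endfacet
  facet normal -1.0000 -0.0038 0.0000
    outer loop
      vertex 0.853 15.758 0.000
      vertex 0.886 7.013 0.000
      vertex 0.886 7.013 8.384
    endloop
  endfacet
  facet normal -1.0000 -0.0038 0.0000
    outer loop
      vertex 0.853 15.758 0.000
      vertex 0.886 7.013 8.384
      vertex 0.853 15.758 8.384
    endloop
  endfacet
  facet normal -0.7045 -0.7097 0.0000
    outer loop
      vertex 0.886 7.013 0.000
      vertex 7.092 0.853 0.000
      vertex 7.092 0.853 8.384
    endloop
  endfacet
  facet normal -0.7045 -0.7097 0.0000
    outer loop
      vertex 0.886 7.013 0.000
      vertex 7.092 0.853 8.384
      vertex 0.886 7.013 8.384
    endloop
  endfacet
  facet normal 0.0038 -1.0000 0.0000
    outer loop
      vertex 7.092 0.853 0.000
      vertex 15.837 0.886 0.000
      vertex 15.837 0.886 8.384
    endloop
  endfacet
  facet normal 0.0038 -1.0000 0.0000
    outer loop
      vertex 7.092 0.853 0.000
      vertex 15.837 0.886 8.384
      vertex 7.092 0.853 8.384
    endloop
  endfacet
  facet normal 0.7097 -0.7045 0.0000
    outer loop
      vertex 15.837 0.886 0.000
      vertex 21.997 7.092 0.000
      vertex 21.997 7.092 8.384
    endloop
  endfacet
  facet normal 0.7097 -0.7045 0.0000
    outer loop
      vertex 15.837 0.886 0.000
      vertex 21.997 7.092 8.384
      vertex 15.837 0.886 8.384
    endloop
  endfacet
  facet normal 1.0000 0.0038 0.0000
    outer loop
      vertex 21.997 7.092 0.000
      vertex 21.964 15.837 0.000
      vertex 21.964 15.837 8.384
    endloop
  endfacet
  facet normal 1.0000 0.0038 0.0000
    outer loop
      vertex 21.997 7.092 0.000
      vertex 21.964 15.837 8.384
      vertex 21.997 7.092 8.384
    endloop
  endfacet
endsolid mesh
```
; perimeter-only toolpath
G21 ; units = mm
G90 ; absolute positioning
G28 ; home
; layer 1
G0 Z1.677
G0 X21.964 Y15.837
G1 X15.758 Y21.997
G1 X7.013 Y21.964
G1 X0.853 Y15.758
G1 X0.886 Y7.013
G1 X7.092 Y0.853
G1 X15.837 Y0.886
G1 X21.997 Y7.092
G1 X21.964 Y15.837
; layer 2
G0 Z3.354
G0 X21.964 Y15.837
G1 X15.758 Y21.997
G1 X7.013 Y21.964
G1 X0.853 Y15.758
G1 X0.886 Y7.013
G1 X7.092 Y0.853
G1 X15.837 Y0.886
G1 X21.997 Y7.092
G1 X21.964 Y15.837
; layer 3
G0 Z5.030
G0 X21.964 Y15.837
G1 X15.758 Y21.997
G1 X7.013 Y21.964
G1 X0.853 Y15.758
G1 X0.886 Y7.013
G1 X7.092 Y0.853
G1 X15.837 Y0.886
G1 X21.997 Y7.092
G1 X21.964 Y15.837
; layer 4
G0 Z6.707
G0 X21.964 Y15.837
G1 X15.758 Y21.997
G1 X7.013 Y21.964
G1 X0.853 Y15.758
G1 X0.886 Y7.013
G1 X7.092 Y0.853
G1 X15.837 Y0.886
G1 X21.997 Y7.092
G1 X21.964 Y15.837
; layer 5
G0 Z8.384
G0 X21.964 Y15.837
G1 X15.758 Y21.997
G1 X7.013 Y21.964
G1 X0.853 Y15.758
G1 X0.886 Y7.013
G1 X7.092 Y0.853
G1 X15.837 Y0.886
G1 X21.997 Y7.092
G1 X21.964 Y15.837
M2 ; end

The solid is a regular 8-sided prism (a cylinder approximated with 8 flat sides), circumscribed radius ≈ 11.4 mm, height ≈ 8.38 mm. Slicing at Δz = 1.677 mm — 5 equal slices spanning the solid's height, so layer i sits at z = i·h/5 — gives 5 non-empty perimeters. Each is a 8-segment closed polygon; G0 lifts to the layer z and rapids to the start vertex, then G1 traces the edges.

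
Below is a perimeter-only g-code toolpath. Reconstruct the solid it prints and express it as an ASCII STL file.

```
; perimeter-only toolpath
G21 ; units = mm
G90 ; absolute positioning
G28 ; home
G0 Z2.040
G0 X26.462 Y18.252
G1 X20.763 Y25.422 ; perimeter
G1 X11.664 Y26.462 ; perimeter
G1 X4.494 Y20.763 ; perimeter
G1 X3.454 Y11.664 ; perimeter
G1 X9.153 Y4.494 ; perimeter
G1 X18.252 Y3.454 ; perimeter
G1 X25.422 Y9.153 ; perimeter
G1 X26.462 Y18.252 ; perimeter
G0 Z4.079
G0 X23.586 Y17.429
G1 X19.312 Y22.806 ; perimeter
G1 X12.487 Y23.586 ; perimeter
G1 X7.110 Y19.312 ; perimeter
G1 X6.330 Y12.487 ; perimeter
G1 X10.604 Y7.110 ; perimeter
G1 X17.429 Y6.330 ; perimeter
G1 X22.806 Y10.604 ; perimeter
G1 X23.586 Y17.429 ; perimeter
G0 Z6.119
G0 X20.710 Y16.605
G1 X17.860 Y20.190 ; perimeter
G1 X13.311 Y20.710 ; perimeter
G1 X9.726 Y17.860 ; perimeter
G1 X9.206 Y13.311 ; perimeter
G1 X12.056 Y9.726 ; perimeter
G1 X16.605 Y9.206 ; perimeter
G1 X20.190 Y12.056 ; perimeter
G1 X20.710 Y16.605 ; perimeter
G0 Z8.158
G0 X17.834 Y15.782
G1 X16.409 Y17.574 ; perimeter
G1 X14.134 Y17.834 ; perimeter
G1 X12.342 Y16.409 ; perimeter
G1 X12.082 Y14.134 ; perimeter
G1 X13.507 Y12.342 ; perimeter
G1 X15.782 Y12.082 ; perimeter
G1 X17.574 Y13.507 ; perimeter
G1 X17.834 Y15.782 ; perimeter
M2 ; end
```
solid part
  facet normal 0.0000 0.0000 -1.0000
    outer loop
      vertex 10.840 29.338 0.000
      vertex 22.214 28.038 0.000
      vertex 29.338 19.076 0.000
    endloop
  endfacet
  facet normal 0.0000 0.0000 -1.0000
    outer loop
      vertex 1.878 22.214 0.000
      vertex 10.840 29.338 0.000
      vertex 29.338 19.076 0.000
    endloop
  endfacet
  facet normal 0.0000 0.0000 -1.0000
    outer loop
      vertex 0.578 10.840 0.000
      vertex 1.878 22.214 0.000
      vertex 29.338 19.076 0.000
    endloop
  endfacet
  facet normal 0.0000 0.0000 -1.0000
    outer loop
      vertex 7.702 1.878 0.000
      vertex 0.578 10.840 0.000
      vertex 29.338 19.076 0.000
    endloop
  endfacet
  facet normal 0.0000 0.0000 -1.0000
    outer loop
      vertex 19.076 0.578 0.000
      vertex 7.702 1.878 0.000
      vertex 29.338 19.076 0.000
    endloop
  endfacet
  facet normal 0.0000 0.0000 -1.0000
    outer loop
      vertex 28.038 7.702 0.000
      vertex 19.076 0.578 0.000
      vertex 29.338 19.076 0.000
    endloop
  endfacet
  facet normal 0.4648 0.3695 0.8046
    outer loop
      vertex 29.338 19.076 0.000
      vertex 22.214 28.038 0.000
      vertex 14.958 14.958 10.198
    endloop
  endfacet
  facet normal 0.0674 0.5899 0.8046
    outer loop
      vertex 22.214 28.038 0.000
      vertex 10.840 29.338 0.000
      vertex 14.958 14.958 10.198
    endloop
  endfacet
  facet normal -0.3695 0.4648 0.8046
    outer loop
      vertex 10.840 29.338 0.000
      vertex 1.878 22.214 0.000
      vertex 14.958 14.958 10.198
    endloop
  endfacet
  facet normal -0.5899 0.0674 0.8046
    outer loop
      vertex 1.878 22.214 0.000
      vertex 0.578 10.840 0.000
      vertex 14.958 14.958 10.198
    endloop
  endfacet
  facet normal -0.4648 -0.3695 0.8046
    outer loop
      vertex 0.578 10.840 0.000
      vertex 7.702 1.878 0.000
      vertex 14.958 14.958 10.198
    endloop
  endfacet
  facet normal -0.0674 -0.5899 0.8046
    outer loop
      vertex 7.702 1.878 0.000
      vertex 19.076 0.578 0.000
      vertex 14.958 14.958 10.198
    endloop
  endfacet
  facet normal 0.3695 -0.4648 0.8046
    outer loop
      vertex 19.076 0.578 0.000
      vertex 28.038 7.702 0.000
      vertex 14.958 14.958 10.198
    endloop
  endfacet
  facet normal 0.5899 -0.0674 0.8046
    outer loop
      vertex 28.038 7.702 0.000
      vertex 29.338 19.076 0.000
      vertex 14.958 14.958 10.198
    endloop
  endfacet
endsolid part

The G0 Z moves step by Δz≈2.040 mm. The G1 loops shrink linearly with z, so the solid tapers from its base footprint up to z≈10.2. Closing with a flat bottom cap and the tapered top and triangulating gives 14 facets — a regular 8-sided pyramid, base circumscribed radius ≈ 15 mm, apex at z ≈ 10.2 mm.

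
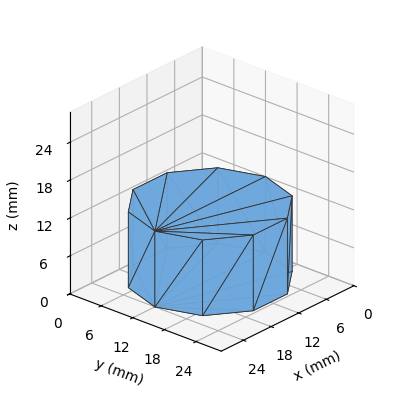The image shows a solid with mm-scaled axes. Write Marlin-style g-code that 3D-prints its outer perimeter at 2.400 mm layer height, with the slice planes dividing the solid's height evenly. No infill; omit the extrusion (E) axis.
Reading the render: the shape is a regular 10-sided prism (a cylinder approximated with 10 flat sides), circumscribed radius ≈ 12 mm, height ≈ 12 mm (dimensions read to the nearest mm from the axis ticks). For the g-code, the solid's height is divided into equal slices at the stated Δz and each level perimeter traced with G1 moves after a G0 lift.

; perimeter-only toolpath
G21 ; units = mm
G90 ; absolute positioning
G28 ; home
; layer 1
G0 Z2.400
G0 X24.000 Y12.000
G1 X21.708 Y19.053
G1 X15.708 Y23.413
G1 X8.292 Y23.413
G1 X2.292 Y19.053
G1 X0.000 Y12.000
G1 X2.292 Y4.947
G1 X8.292 Y0.587
G1 X15.708 Y0.587
G1 X21.708 Y4.947
G1 X24.000 Y12.000
; layer 2
G0 Z4.800
G0 X24.000 Y12.000
G1 X21.708 Y19.053
G1 X15.708 Y23.413
G1 X8.292 Y23.413
G1 X2.292 Y19.053
G1 X0.000 Y12.000
G1 X2.292 Y4.947
G1 X8.292 Y0.587
G1 X15.708 Y0.587
G1 X21.708 Y4.947
G1 X24.000 Y12.000
; layer 3
G0 Z7.200
G0 X24.000 Y12.000
G1 X21.708 Y19.053
G1 X15.708 Y23.413
G1 X8.292 Y23.413
G1 X2.292 Y19.053
G1 X0.000 Y12.000
G1 X2.292 Y4.947
G1 X8.292 Y0.587
G1 X15.708 Y0.587
G1 X21.708 Y4.947
G1 X24.000 Y12.000
; layer 4
G0 Z9.600
G0 X24.000 Y12.000
G1 X21.708 Y19.053
G1 X15.708 Y23.413
G1 X8.292 Y23.413
G1 X2.292 Y19.053
G1 X0.000 Y12.000
G1 X2.292 Y4.947
G1 X8.292 Y0.587
G1 X15.708 Y0.587
G1 X21.708 Y4.947
G1 X24.000 Y12.000
; layer 5
G0 Z12.000
G0 X24.000 Y12.000
G1 X21.708 Y19.053
G1 X15.708 Y23.413
G1 X8.292 Y23.413
G1 X2.292 Y19.053
G1 X0.000 Y12.000
G1 X2.292 Y4.947
G1 X8.292 Y0.587
G1 X15.708 Y0.587
G1 X21.708 Y4.947
G1 X24.000 Y12.000
M2 ; end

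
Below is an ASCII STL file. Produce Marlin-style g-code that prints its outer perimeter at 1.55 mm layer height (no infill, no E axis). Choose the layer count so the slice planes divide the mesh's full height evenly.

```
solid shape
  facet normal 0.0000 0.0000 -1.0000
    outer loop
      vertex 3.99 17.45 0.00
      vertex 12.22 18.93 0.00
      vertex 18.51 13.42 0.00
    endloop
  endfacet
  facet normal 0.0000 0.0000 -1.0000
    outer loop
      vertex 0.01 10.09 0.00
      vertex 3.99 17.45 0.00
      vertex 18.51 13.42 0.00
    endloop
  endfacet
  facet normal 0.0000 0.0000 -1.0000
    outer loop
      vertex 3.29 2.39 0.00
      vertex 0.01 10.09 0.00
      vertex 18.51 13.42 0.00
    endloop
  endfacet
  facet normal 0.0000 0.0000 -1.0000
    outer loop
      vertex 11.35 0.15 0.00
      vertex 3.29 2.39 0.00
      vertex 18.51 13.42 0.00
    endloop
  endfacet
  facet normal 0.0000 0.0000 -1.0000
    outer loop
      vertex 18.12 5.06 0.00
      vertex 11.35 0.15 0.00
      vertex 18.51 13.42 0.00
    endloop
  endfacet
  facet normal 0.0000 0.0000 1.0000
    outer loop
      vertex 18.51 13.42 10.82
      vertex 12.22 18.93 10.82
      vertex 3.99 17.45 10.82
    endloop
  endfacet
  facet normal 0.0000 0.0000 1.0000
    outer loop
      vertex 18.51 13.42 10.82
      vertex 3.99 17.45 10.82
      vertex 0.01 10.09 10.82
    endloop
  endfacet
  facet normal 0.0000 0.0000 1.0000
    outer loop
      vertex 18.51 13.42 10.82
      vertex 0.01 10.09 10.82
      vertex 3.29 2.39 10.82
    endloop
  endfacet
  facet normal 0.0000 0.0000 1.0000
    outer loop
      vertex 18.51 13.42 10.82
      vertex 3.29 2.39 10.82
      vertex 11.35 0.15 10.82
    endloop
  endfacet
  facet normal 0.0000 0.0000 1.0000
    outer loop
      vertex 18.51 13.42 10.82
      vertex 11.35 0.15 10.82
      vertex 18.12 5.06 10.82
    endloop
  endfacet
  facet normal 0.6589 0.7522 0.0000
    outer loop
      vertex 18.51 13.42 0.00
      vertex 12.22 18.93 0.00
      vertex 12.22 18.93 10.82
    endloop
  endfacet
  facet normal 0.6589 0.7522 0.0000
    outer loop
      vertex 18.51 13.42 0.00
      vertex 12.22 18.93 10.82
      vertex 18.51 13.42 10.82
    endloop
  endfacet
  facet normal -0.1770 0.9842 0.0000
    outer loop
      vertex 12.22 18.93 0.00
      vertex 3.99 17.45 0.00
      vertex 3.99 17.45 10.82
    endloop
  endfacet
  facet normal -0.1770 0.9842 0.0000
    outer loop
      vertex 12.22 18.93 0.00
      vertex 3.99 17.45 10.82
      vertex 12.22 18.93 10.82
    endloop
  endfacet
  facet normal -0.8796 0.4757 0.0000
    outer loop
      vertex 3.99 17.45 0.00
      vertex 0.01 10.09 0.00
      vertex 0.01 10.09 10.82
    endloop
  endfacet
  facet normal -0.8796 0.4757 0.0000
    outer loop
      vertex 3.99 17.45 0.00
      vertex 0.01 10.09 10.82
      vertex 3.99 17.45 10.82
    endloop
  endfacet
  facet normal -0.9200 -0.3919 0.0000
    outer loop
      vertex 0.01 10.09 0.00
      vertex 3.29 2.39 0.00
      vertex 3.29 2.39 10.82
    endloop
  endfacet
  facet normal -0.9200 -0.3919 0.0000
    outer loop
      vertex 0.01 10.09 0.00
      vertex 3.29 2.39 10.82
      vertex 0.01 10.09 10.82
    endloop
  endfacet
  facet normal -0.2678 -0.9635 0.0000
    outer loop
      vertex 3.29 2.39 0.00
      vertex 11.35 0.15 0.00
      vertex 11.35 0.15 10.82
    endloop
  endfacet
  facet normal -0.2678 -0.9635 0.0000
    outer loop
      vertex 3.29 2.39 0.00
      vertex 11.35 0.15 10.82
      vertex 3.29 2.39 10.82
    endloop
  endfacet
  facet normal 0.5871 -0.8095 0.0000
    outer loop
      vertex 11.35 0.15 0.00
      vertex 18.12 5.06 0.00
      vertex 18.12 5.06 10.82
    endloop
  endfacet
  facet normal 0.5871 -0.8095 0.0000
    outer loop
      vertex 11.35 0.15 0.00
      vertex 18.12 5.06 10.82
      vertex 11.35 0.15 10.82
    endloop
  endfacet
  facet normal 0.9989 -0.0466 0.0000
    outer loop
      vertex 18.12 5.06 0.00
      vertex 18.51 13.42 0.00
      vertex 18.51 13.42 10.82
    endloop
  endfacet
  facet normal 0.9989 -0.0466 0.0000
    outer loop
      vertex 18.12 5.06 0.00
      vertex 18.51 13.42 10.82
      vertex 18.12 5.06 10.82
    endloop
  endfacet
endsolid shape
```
; perimeter-only toolpath
G21 ; units = mm
G90 ; absolute positioning
G28 ; home
; layer 1
G0 Z1.55
G0 X18.51 Y13.42
G1 X12.22 Y18.93
G1 X3.99 Y17.45
G1 X0.01 Y10.09
G1 X3.29 Y2.39
G1 X11.35 Y0.15
G1 X18.12 Y5.06
G1 X18.51 Y13.42
; layer 2
G0 Z3.09
G0 X18.51 Y13.42
G1 X12.22 Y18.93
G1 X3.99 Y17.45
G1 X0.01 Y10.09
G1 X3.29 Y2.39
G1 X11.35 Y0.15
G1 X18.12 Y5.06
G1 X18.51 Y13.42
; layer 3
G0 Z4.64
G0 X18.51 Y13.42
G1 X12.22 Y18.93
G1 X3.99 Y17.45
G1 X0.01 Y10.09
G1 X3.29 Y2.39
G1 X11.35 Y0.15
G1 X18.12 Y5.06
G1 X18.51 Y13.42
; layer 4
G0 Z6.18
G0 X18.51 Y13.42
G1 X12.22 Y18.93
G1 X3.99 Y17.45
G1 X0.01 Y10.09
G1 X3.29 Y2.39
G1 X11.35 Y0.15
G1 X18.12 Y5.06
G1 X18.51 Y13.42
; layer 5
G0 Z7.73
G0 X18.51 Y13.42
G1 X12.22 Y18.93
G1 X3.99 Y17.45
G1 X0.01 Y10.09
G1 X3.29 Y2.39
G1 X11.35 Y0.15
G1 X18.12 Y5.06
G1 X18.51 Y13.42
; layer 6
G0 Z9.27
G0 X18.51 Y13.42
G1 X12.22 Y18.93
G1 X3.99 Y17.45
G1 X0.01 Y10.09
G1 X3.29 Y2.39
G1 X11.35 Y0.15
G1 X18.12 Y5.06
G1 X18.51 Y13.42
; layer 7
G0 Z10.82
G0 X18.51 Y13.42
G1 X12.22 Y18.93
G1 X3.99 Y17.45
G1 X0.01 Y10.09
G1 X3.29 Y2.39
G1 X11.35 Y0.15
G1 X18.12 Y5.06
G1 X18.51 Y13.42
M2 ; end

The solid is a regular 7-sided prism (a cylinder approximated with 7 flat sides), circumscribed radius ≈ 9.64 mm, height ≈ 10.8 mm. Slicing at Δz = 1.55 mm — 7 equal slices spanning the solid's height, so layer i sits at z = i·h/7 — gives 7 non-empty perimeters. Each is a 7-segment closed polygon; G0 lifts to the layer z and rapids to the start vertex, then G1 traces the edges.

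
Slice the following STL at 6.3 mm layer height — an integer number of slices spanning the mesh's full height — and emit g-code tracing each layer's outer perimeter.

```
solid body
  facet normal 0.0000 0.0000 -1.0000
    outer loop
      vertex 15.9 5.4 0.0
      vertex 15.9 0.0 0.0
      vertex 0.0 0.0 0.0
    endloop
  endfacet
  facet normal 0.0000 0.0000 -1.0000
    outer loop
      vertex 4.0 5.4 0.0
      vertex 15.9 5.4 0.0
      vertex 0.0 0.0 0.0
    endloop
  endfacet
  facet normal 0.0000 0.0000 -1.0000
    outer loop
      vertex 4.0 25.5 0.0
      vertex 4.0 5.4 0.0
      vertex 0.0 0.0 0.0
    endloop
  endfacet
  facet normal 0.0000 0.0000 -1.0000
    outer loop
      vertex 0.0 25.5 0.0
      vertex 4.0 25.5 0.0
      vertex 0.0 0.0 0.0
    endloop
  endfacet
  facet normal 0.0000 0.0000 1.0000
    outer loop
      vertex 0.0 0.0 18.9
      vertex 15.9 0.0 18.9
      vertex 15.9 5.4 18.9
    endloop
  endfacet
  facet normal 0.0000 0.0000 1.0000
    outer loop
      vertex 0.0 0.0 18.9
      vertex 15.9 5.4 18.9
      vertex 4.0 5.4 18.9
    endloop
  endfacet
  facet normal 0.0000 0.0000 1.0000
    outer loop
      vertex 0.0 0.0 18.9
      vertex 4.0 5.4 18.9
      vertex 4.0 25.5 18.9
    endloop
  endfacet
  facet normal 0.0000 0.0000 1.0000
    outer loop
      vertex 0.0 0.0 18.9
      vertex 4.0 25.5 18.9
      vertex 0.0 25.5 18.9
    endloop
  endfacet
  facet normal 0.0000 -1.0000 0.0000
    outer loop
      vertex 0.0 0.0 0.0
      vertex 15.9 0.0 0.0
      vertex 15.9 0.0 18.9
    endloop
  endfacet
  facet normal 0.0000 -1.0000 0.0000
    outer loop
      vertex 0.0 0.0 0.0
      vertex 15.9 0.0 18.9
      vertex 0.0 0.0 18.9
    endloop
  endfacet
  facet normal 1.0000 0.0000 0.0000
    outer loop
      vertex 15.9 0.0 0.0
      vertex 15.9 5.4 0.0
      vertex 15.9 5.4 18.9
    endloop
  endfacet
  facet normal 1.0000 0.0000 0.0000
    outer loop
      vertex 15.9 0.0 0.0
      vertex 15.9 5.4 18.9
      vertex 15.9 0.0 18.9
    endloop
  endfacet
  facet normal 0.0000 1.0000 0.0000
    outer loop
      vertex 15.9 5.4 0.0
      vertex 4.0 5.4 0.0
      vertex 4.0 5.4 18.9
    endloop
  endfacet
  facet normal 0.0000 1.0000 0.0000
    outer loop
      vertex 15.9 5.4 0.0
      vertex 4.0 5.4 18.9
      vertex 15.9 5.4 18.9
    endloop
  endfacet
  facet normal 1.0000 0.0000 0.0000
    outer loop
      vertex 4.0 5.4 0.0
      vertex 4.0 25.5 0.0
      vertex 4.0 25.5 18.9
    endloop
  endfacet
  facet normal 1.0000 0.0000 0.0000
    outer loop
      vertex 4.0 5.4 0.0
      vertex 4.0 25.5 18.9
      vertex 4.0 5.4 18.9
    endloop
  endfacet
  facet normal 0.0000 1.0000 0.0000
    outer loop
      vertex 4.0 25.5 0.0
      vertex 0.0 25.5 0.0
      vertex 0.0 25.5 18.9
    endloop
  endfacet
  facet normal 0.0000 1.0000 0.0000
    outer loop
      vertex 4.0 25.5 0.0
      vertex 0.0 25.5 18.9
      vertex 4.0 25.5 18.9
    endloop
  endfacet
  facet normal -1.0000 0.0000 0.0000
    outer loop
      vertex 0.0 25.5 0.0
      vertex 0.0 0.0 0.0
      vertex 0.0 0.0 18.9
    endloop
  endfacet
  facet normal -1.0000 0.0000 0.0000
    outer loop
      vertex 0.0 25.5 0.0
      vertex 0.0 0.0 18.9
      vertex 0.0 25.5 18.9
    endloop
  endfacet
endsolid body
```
; perimeter-only toolpath
G21 ; units = mm
G90 ; absolute positioning
G28 ; home
; layer 1
G0 Z6.3
G0 X0.0 Y0.0
G1 X15.9 Y0.0
G1 X15.9 Y5.4
G1 X4.0 Y5.4
G1 X4.0 Y25.5
G1 X0.0 Y25.5
G1 X0.0 Y0.0
; layer 2
G0 Z12.6
G0 X0.0 Y0.0
G1 X15.9 Y0.0
G1 X15.9 Y5.4
G1 X4.0 Y5.4
G1 X4.0 Y25.5
G1 X0.0 Y25.5
G1 X0.0 Y0.0
; layer 3
G0 Z18.9
G0 X0.0 Y0.0
G1 X15.9 Y0.0
G1 X15.9 Y5.4
G1 X4.0 Y5.4
G1 X4.0 Y25.5
G1 X0.0 Y25.5
G1 X0.0 Y0.0
M2 ; end

The solid is an L-shaped prism: outer 15.9 × 25.5 mm, arm thicknesses ≈ 5.4 mm (horizontal) and 4 mm (vertical), extruded 18.9 mm in z. Slicing at Δz = 6.3 mm — 3 equal slices spanning the solid's height, so layer i sits at z = i·h/3 — gives 3 non-empty perimeters. Each is a 6-segment closed polygon; G0 lifts to the layer z and rapids to the start vertex, then G1 traces the edges.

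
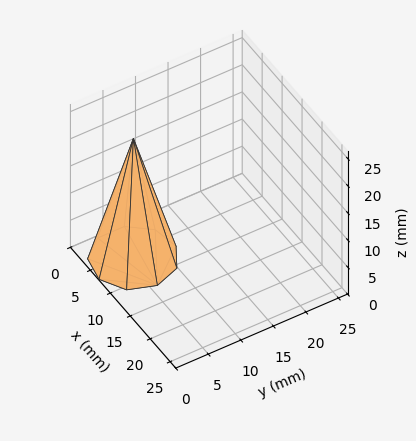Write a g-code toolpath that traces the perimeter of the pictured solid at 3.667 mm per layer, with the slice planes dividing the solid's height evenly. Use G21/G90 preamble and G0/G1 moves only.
Reading the render: the shape is a regular 9-sided pyramid, base circumscribed radius ≈ 6 mm, apex at z ≈ 22 mm (dimensions read to the nearest mm from the axis ticks). For the g-code, the solid's height is divided into equal slices at the stated Δz and each level perimeter traced with G1 moves after a G0 lift.

; perimeter-only toolpath
G21 ; units = mm
G90 ; absolute positioning
G28 ; home
; layer 1
G0 Z3.667
G0 X11.000 Y6.000
G1 X9.830 Y9.214
G1 X6.868 Y10.924
G1 X3.500 Y10.330
G1 X1.302 Y7.710
G1 X1.302 Y4.290
G1 X3.500 Y1.670
G1 X6.868 Y1.076
G1 X9.830 Y2.786
G1 X11.000 Y6.000
; layer 2
G0 Z7.333
G0 X10.000 Y6.000
G1 X9.064 Y8.571
G1 X6.695 Y9.939
G1 X4.000 Y9.464
G1 X2.241 Y7.368
G1 X2.241 Y4.632
G1 X4.000 Y2.536
G1 X6.695 Y2.061
G1 X9.064 Y3.429
G1 X10.000 Y6.000
; layer 3
G0 Z11.000
G0 X9.000 Y6.000
G1 X8.298 Y7.928
G1 X6.521 Y8.954
G1 X4.500 Y8.598
G1 X3.181 Y7.026
G1 X3.181 Y4.974
G1 X4.500 Y3.402
G1 X6.521 Y3.046
G1 X8.298 Y4.072
G1 X9.000 Y6.000
; layer 4
G0 Z14.667
G0 X8.000 Y6.000
G1 X7.532 Y7.286
G1 X6.347 Y7.970
G1 X5.000 Y7.732
G1 X4.121 Y6.684
G1 X4.121 Y5.316
G1 X5.000 Y4.268
G1 X6.347 Y4.030
G1 X7.532 Y4.714
G1 X8.000 Y6.000
; layer 5
G0 Z18.333
G0 X7.000 Y6.000
G1 X6.766 Y6.643
G1 X6.174 Y6.985
G1 X5.500 Y6.866
G1 X5.060 Y6.342
G1 X5.060 Y5.658
G1 X5.500 Y5.134
G1 X6.174 Y5.015
G1 X6.766 Y5.357
G1 X7.000 Y6.000
M2 ; end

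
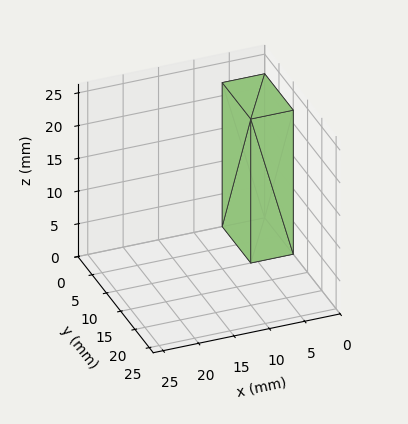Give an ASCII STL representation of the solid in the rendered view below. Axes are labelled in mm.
Reading the render: the shape is a rectangular box, roughly 6 × 10 mm footprint and 22 mm tall (dimensions read to the nearest mm from the axis ticks). For the STL, each face is triangulated and given an outward normal.

solid part
  facet normal 0.0000 0.0000 -1.0000
    outer loop
      vertex 6.0 10.0 0.0
      vertex 6.0 0.0 0.0
      vertex 0.0 0.0 0.0
    endloop
  endfacet
  facet normal 0.0000 0.0000 -1.0000
    outer loop
      vertex 0.0 10.0 0.0
      vertex 6.0 10.0 0.0
      vertex 0.0 0.0 0.0
    endloop
  endfacet
  facet normal 0.0000 0.0000 1.0000
    outer loop
      vertex 0.0 0.0 22.0
      vertex 6.0 0.0 22.0
      vertex 6.0 10.0 22.0
    endloop
  endfacet
  facet normal 0.0000 0.0000 1.0000
    outer loop
      vertex 0.0 0.0 22.0
      vertex 6.0 10.0 22.0
      vertex 0.0 10.0 22.0
    endloop
  endfacet
  facet normal 0.0000 -1.0000 0.0000
    outer loop
      vertex 0.0 0.0 0.0
      vertex 6.0 0.0 0.0
      vertex 6.0 0.0 22.0
    endloop
  endfacet
  facet normal 0.0000 -1.0000 0.0000
    outer loop
      vertex 0.0 0.0 0.0
      vertex 6.0 0.0 22.0
      vertex 0.0 0.0 22.0
    endloop
  endfacet
  facet normal 0.0000 1.0000 0.0000
    outer loop
      vertex 6.0 10.0 22.0
      vertex 6.0 10.0 0.0
      vertex 0.0 10.0 0.0
    endloop
  endfacet
  facet normal 0.0000 1.0000 0.0000
    outer loop
      vertex 0.0 10.0 22.0
      vertex 6.0 10.0 22.0
      vertex 0.0 10.0 0.0
    endloop
  endfacet
  facet normal -1.0000 0.0000 0.0000
    outer loop
      vertex 0.0 10.0 22.0
      vertex 0.0 10.0 0.0
      vertex 0.0 0.0 0.0
    endloop
  endfacet
  facet normal -1.0000 0.0000 0.0000
    outer loop
      vertex 0.0 0.0 22.0
      vertex 0.0 10.0 22.0
      vertex 0.0 0.0 0.0
    endloop
  endfacet
  facet normal 1.0000 0.0000 0.0000
    outer loop
      vertex 6.0 0.0 0.0
      vertex 6.0 10.0 0.0
      vertex 6.0 10.0 22.0
    endloop
  endfacet
  facet normal 1.0000 0.0000 0.0000
    outer loop
      vertex 6.0 0.0 0.0
      vertex 6.0 10.0 22.0
      vertex 6.0 0.0 22.0
    endloop
  endfacet
endsolid part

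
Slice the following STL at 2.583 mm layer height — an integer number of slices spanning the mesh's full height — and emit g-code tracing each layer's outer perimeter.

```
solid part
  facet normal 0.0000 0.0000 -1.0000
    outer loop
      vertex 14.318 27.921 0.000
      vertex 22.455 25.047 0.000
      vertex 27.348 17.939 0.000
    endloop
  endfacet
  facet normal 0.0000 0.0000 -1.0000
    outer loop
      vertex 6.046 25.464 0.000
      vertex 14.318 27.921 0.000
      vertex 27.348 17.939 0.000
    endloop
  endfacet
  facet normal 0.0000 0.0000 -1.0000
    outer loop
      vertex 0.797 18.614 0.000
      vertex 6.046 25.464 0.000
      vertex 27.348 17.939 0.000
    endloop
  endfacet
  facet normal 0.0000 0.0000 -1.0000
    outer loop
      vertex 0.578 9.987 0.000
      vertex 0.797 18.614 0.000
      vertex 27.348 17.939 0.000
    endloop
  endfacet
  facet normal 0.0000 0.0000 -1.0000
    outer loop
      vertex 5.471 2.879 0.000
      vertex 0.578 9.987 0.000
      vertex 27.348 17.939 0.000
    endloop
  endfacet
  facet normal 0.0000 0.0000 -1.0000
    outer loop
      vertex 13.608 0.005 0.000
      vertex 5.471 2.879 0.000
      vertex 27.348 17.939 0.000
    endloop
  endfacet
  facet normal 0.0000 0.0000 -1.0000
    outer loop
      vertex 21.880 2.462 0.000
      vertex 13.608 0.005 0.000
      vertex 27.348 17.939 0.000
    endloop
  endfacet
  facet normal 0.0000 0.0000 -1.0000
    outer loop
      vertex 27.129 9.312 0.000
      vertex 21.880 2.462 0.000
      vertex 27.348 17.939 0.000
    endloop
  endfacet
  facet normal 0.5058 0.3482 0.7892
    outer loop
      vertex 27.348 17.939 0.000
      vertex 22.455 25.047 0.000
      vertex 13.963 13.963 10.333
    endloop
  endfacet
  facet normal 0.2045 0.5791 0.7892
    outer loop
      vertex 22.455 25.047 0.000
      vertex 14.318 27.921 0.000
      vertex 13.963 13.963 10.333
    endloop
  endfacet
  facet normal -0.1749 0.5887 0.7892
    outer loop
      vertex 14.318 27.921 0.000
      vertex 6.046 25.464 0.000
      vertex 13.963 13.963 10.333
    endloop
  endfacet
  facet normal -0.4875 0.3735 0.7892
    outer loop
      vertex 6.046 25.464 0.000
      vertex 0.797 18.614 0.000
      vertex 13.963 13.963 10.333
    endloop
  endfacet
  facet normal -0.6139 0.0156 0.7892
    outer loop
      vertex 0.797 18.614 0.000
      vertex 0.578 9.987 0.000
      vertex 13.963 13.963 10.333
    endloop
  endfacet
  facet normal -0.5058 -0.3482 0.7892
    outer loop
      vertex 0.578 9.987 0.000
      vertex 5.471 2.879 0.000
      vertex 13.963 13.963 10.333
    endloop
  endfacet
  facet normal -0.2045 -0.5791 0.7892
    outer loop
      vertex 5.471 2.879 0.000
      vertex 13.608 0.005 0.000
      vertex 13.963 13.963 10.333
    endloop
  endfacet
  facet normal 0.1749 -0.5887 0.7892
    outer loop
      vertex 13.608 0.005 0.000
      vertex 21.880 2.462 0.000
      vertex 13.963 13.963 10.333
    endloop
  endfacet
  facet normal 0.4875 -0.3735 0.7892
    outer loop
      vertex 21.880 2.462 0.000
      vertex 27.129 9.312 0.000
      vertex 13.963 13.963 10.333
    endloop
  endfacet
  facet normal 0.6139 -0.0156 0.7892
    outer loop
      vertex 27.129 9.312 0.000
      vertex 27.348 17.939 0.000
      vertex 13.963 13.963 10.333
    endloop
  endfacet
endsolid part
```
; perimeter-only toolpath
G21 ; units = mm
G90 ; absolute positioning
G28 ; home
; layer 1
G0 Z2.583
G0 X24.002 Y16.945
G1 X20.332 Y22.276
G1 X14.229 Y24.431
G1 X8.025 Y22.589
G1 X4.088 Y17.451
G1 X3.924 Y10.981
G1 X7.594 Y5.650
G1 X13.697 Y3.494
G1 X19.901 Y5.337
G1 X23.837 Y10.475
G1 X24.002 Y16.945
; layer 2
G0 Z5.167
G0 X20.655 Y15.951
G1 X18.209 Y19.505
G1 X14.140 Y20.942
G1 X10.005 Y19.713
G1 X7.380 Y16.288
G1 X7.270 Y11.975
G1 X9.717 Y8.421
G1 X13.785 Y6.984
G1 X17.921 Y8.213
G1 X20.546 Y11.637
G1 X20.655 Y15.951
; layer 3
G0 Z7.750
G0 X17.309 Y14.957
G1 X16.086 Y16.734
G1 X14.052 Y17.453
G1 X11.984 Y16.838
G1 X10.671 Y15.126
G1 X10.617 Y12.969
G1 X11.840 Y11.192
G1 X13.874 Y10.473
G1 X15.942 Y11.088
G1 X17.255 Y12.800
G1 X17.309 Y14.957
M2 ; end

The solid is a regular 10-sided pyramid, base circumscribed radius ≈ 14 mm, apex at z ≈ 10.3 mm. Slicing at Δz = 2.583 mm — 4 equal slices spanning the solid's height, so layer i sits at z = i·h/4 — gives 3 non-empty perimeters. Each is a 10-segment closed polygon; G0 lifts to the layer z and rapids to the start vertex, then G1 traces the edges. The cross-section shrinks linearly with z (the slice at the apex is degenerate and omitted).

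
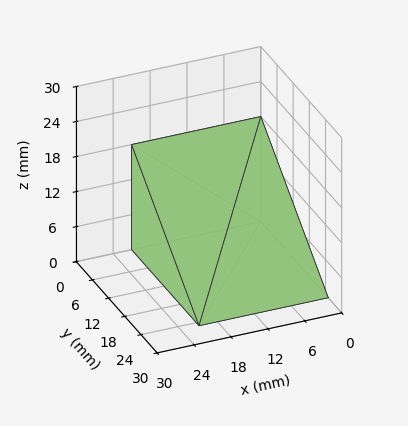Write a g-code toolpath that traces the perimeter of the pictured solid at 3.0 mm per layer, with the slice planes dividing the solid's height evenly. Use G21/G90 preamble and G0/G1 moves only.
Reading the render: the shape is a wedge (ramp): 21 × 25 mm base, rising to 18 mm along the y=0 edge and sloping linearly to z=0 at y=25 (dimensions read to the nearest mm from the axis ticks). For the g-code, the solid's height is divided into equal slices at the stated Δz and each level perimeter traced with G1 moves after a G0 lift.

; perimeter-only toolpath
G21 ; units = mm
G90 ; absolute positioning
G28 ; home
; layer 1
G0 Z3.0
G0 X0.0 Y0.0
G1 X21.0 Y0.0
G1 X21.0 Y20.8
G1 X0.0 Y20.8
G1 X0.0 Y0.0
; layer 2
G0 Z6.0
G0 X0.0 Y0.0
G1 X21.0 Y0.0
G1 X21.0 Y16.7
G1 X0.0 Y16.7
G1 X0.0 Y0.0
; layer 3
G0 Z9.0
G0 X0.0 Y0.0
G1 X21.0 Y0.0
G1 X21.0 Y12.5
G1 X0.0 Y12.5
G1 X0.0 Y0.0
; layer 4
G0 Z12.0
G0 X0.0 Y0.0
G1 X21.0 Y0.0
G1 X21.0 Y8.3
G1 X0.0 Y8.3
G1 X0.0 Y0.0
; layer 5
G0 Z15.0
G0 X0.0 Y0.0
G1 X21.0 Y0.0
G1 X21.0 Y4.2
G1 X0.0 Y4.2
G1 X0.0 Y0.0
M2 ; end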